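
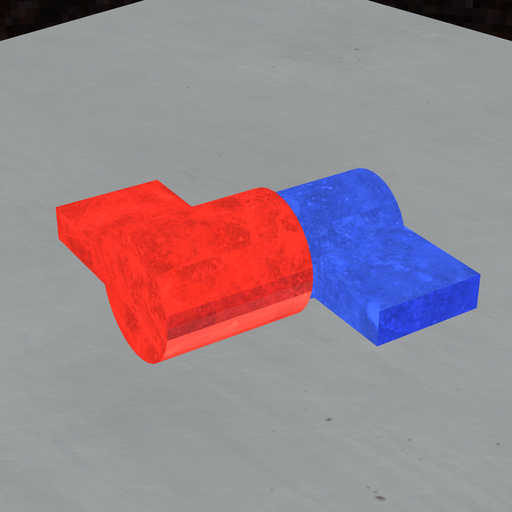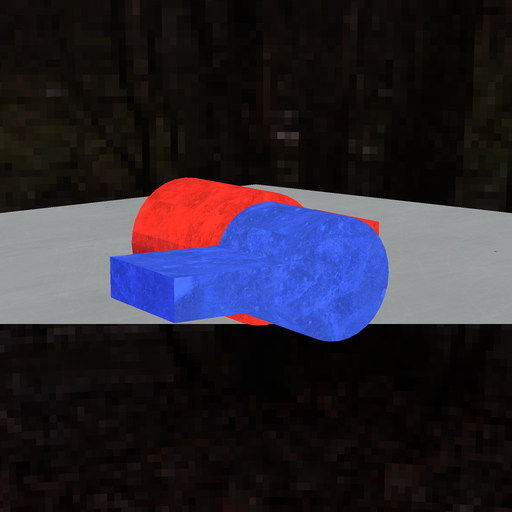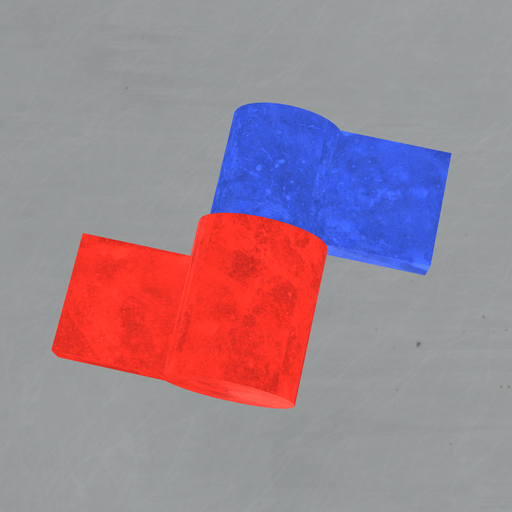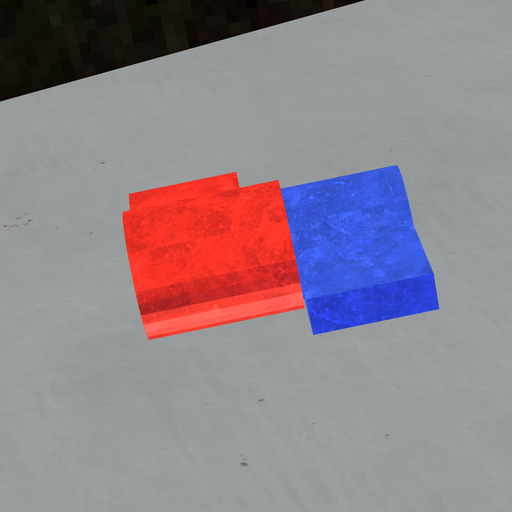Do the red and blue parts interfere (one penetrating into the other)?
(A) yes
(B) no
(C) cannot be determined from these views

(A) yes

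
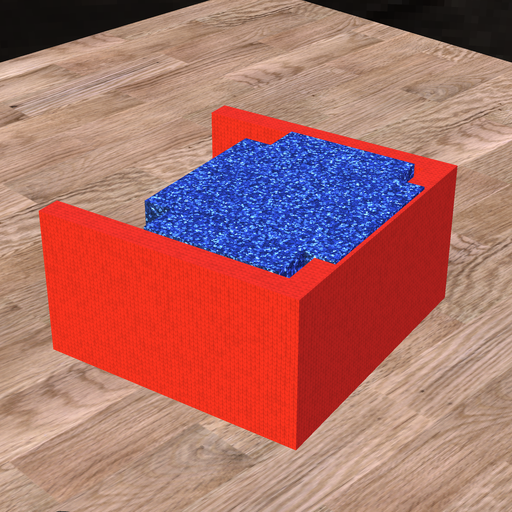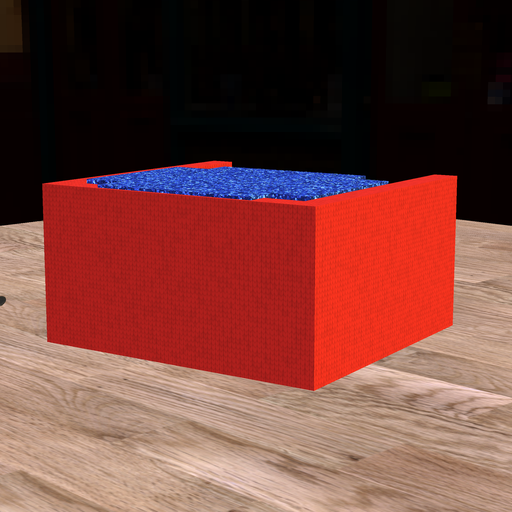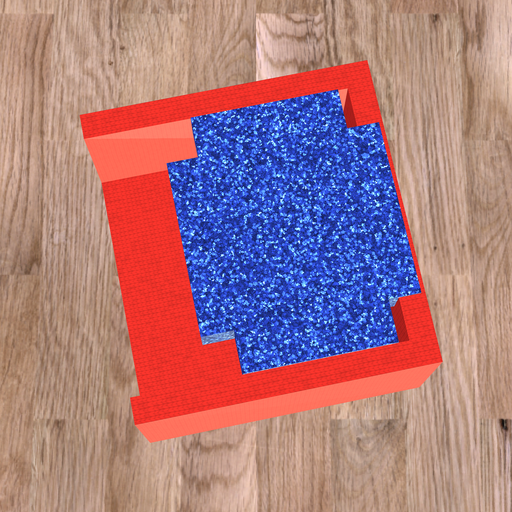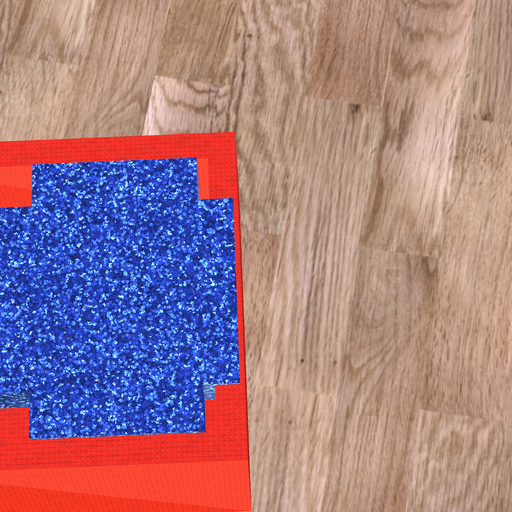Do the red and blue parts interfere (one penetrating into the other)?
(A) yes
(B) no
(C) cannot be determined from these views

(A) yes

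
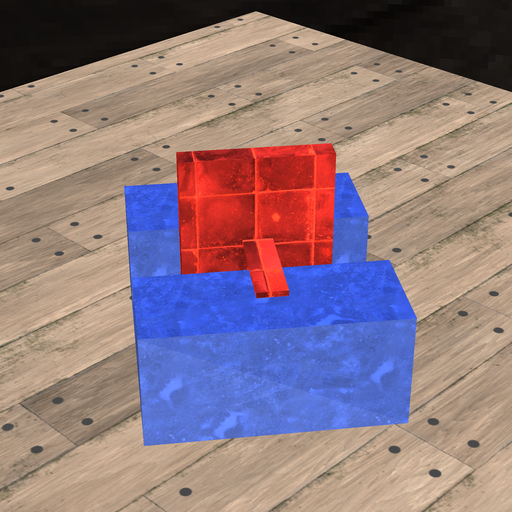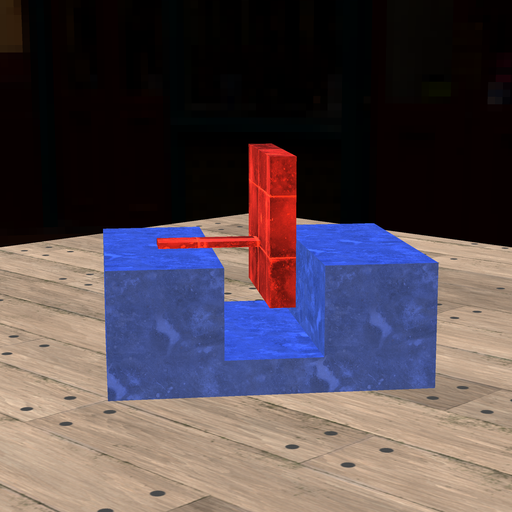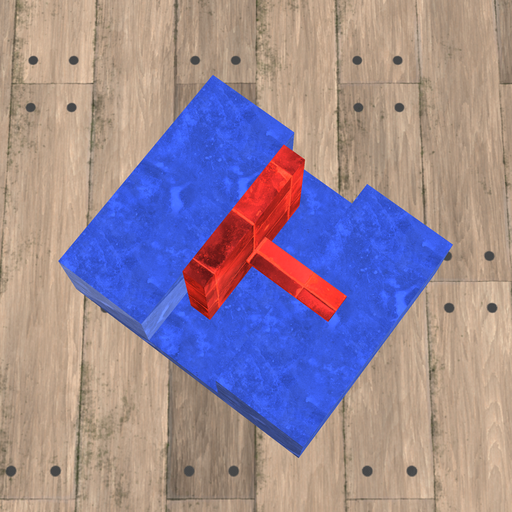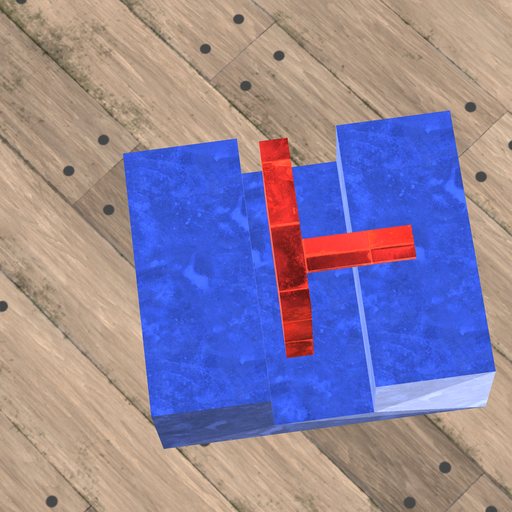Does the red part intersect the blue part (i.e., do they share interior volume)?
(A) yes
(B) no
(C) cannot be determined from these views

(B) no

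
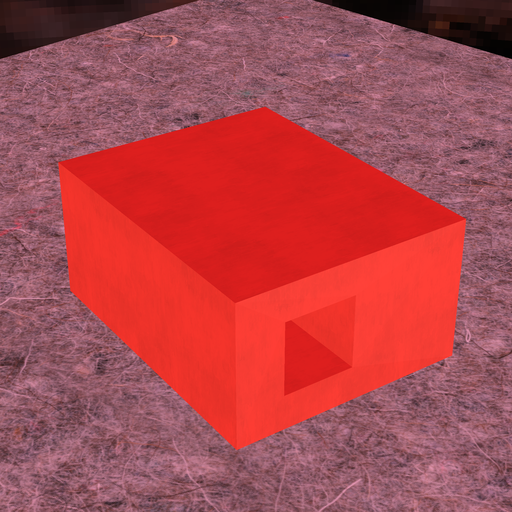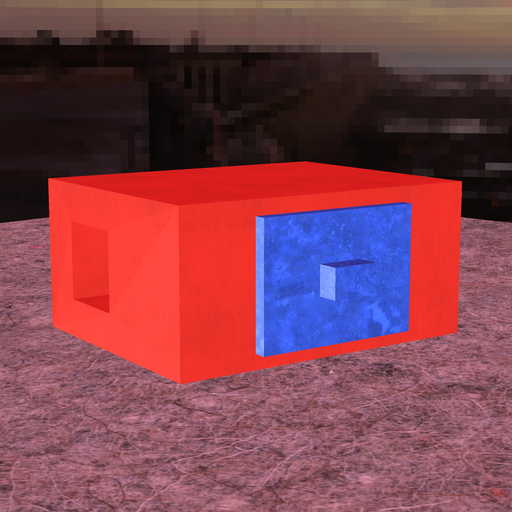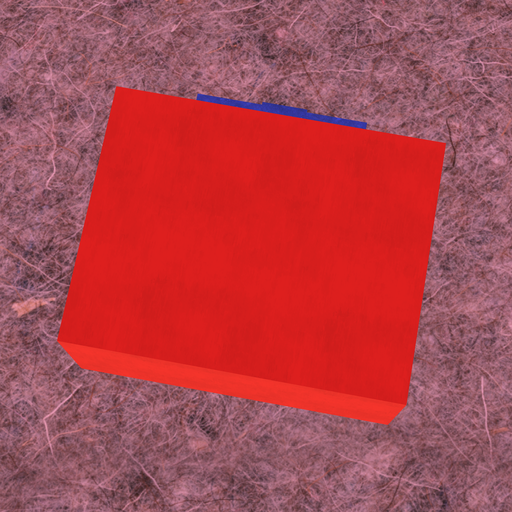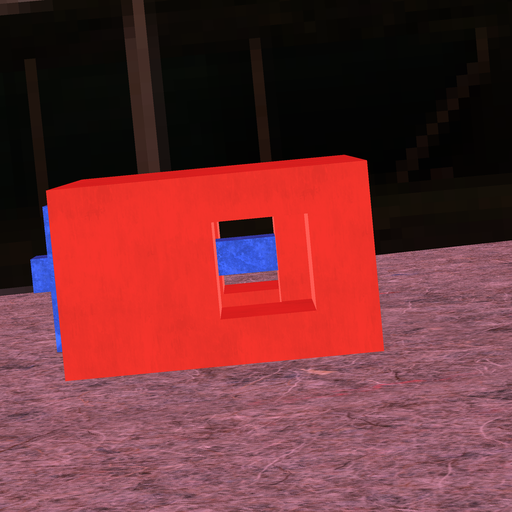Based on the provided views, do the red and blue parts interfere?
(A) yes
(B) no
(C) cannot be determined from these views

(A) yes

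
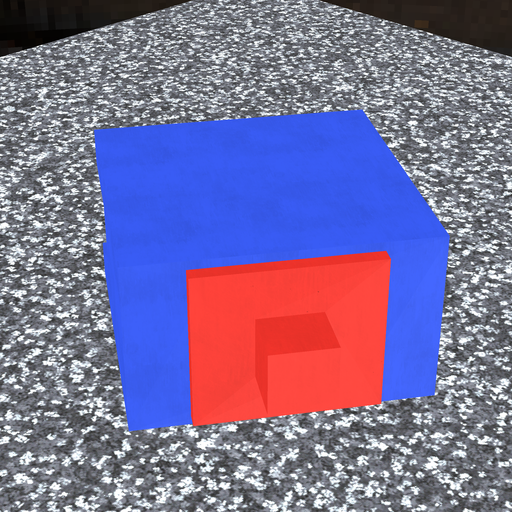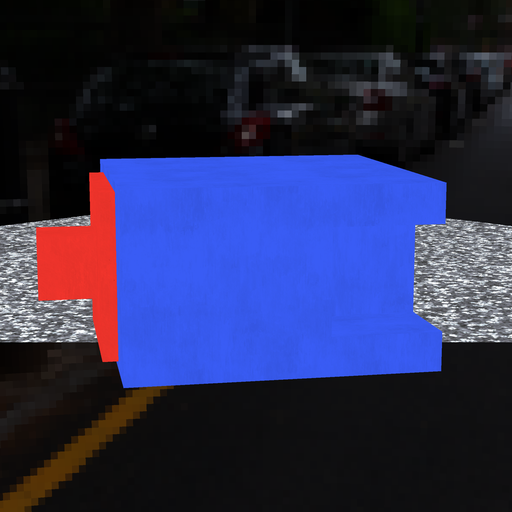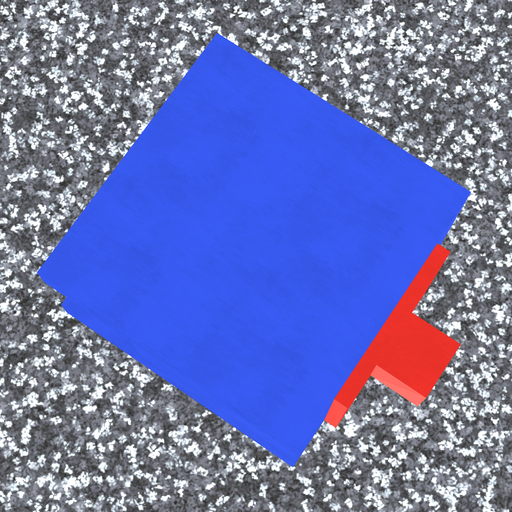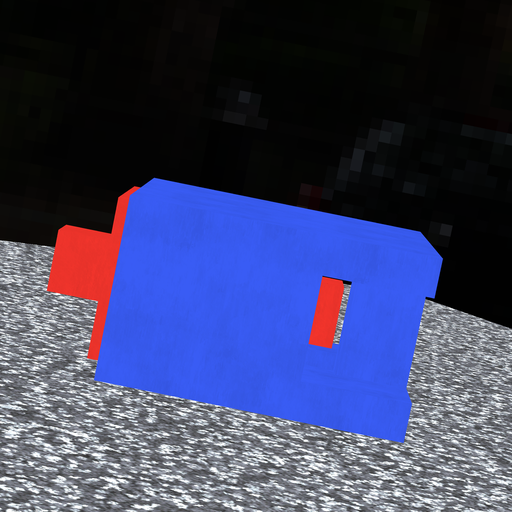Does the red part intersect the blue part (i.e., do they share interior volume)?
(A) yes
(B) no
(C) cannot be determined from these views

(B) no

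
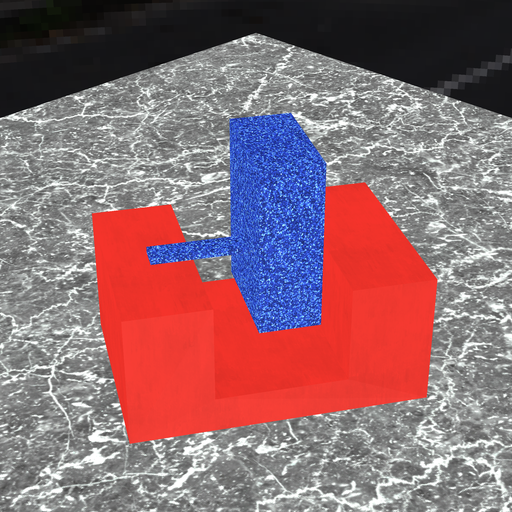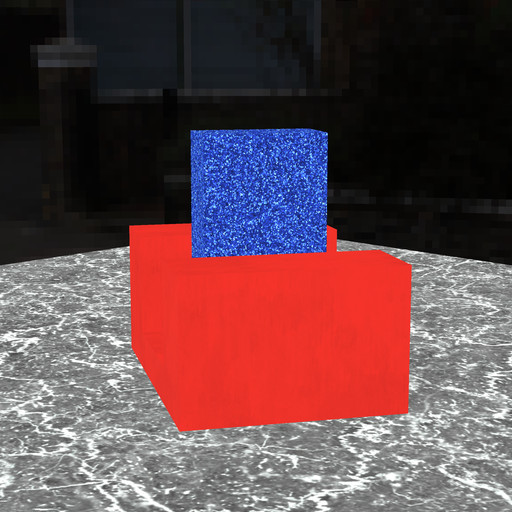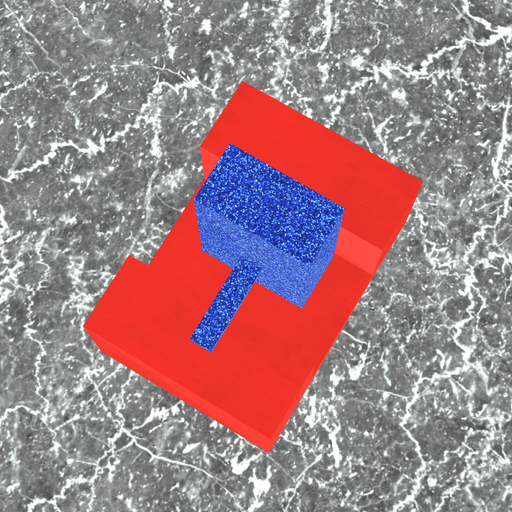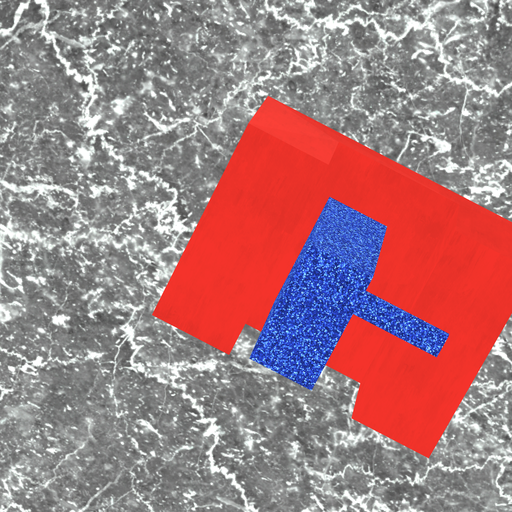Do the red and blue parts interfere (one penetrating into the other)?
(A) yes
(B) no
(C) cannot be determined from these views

(B) no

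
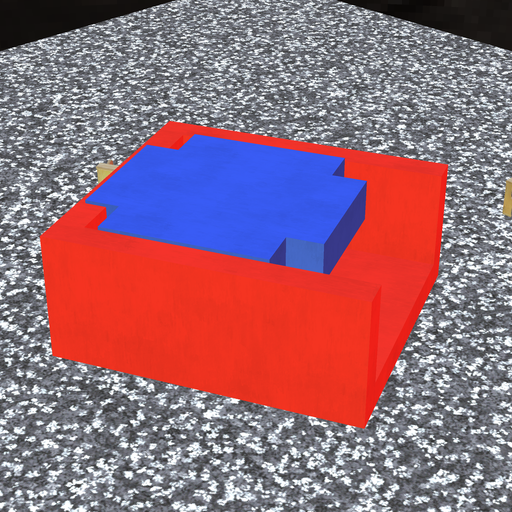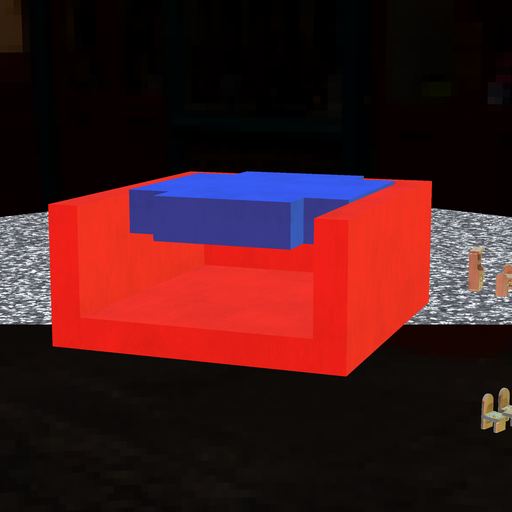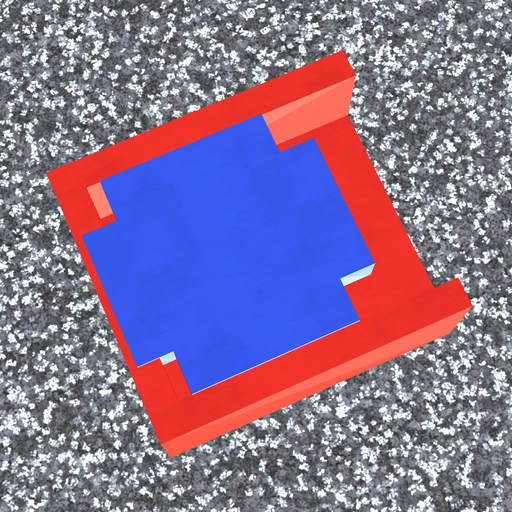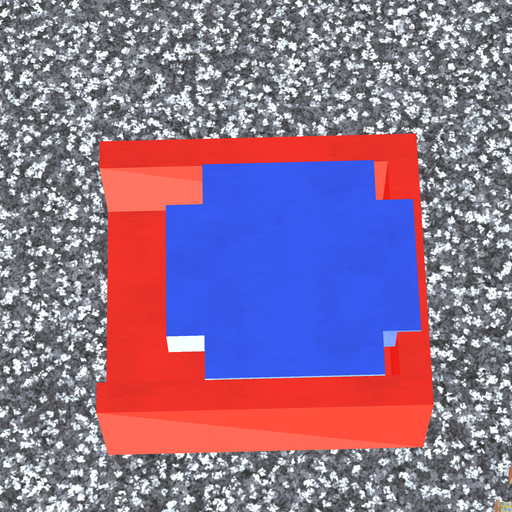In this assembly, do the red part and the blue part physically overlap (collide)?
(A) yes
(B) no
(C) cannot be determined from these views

(A) yes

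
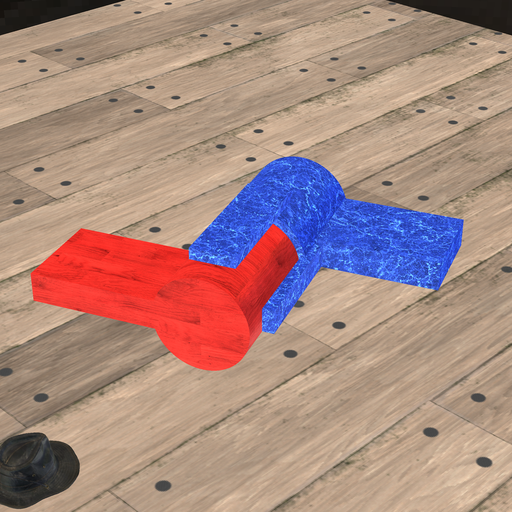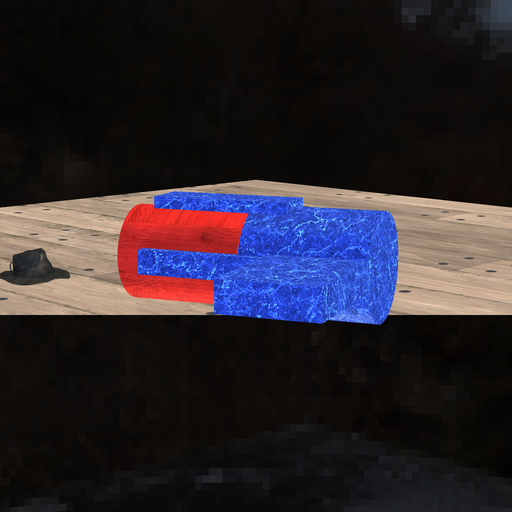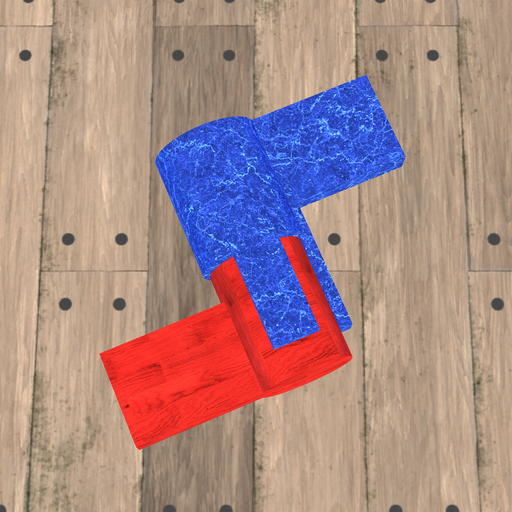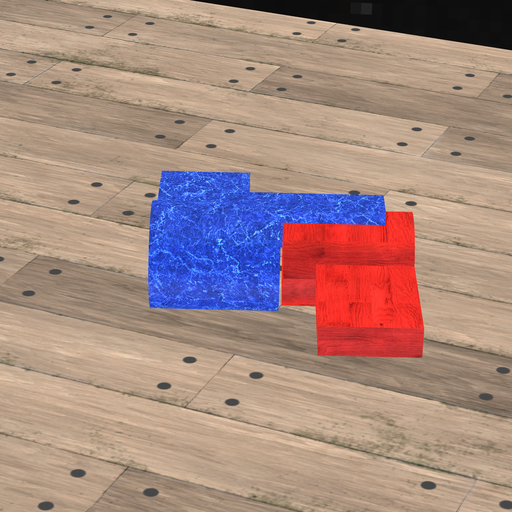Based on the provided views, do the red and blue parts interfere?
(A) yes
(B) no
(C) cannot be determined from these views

(B) no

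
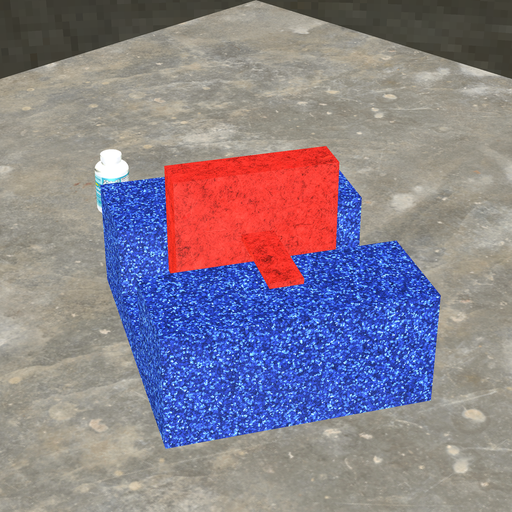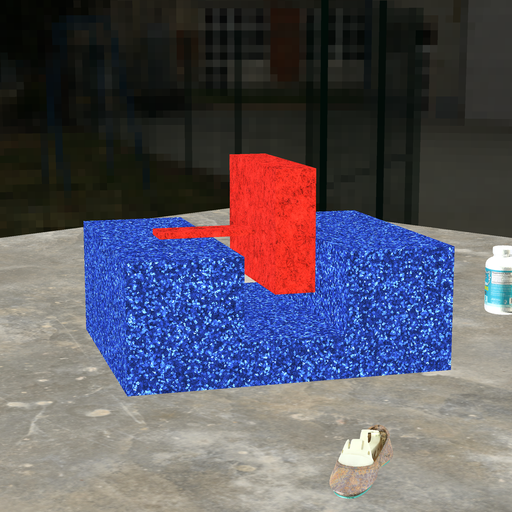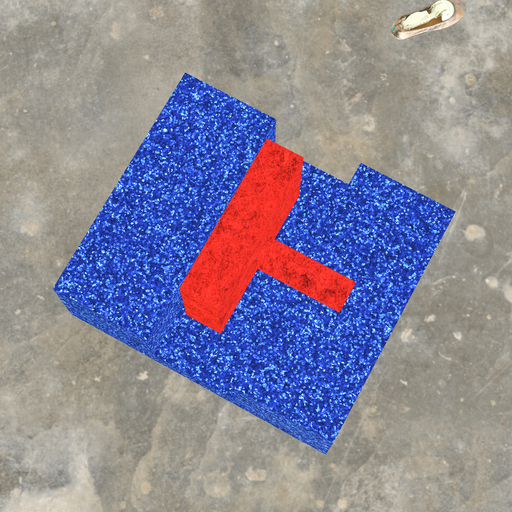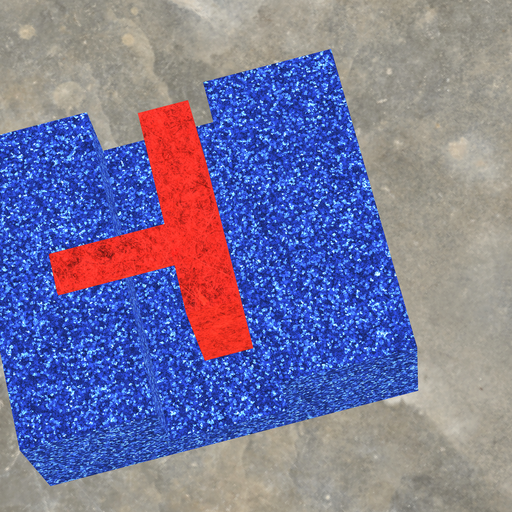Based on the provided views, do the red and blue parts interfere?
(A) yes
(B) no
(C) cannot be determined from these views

(B) no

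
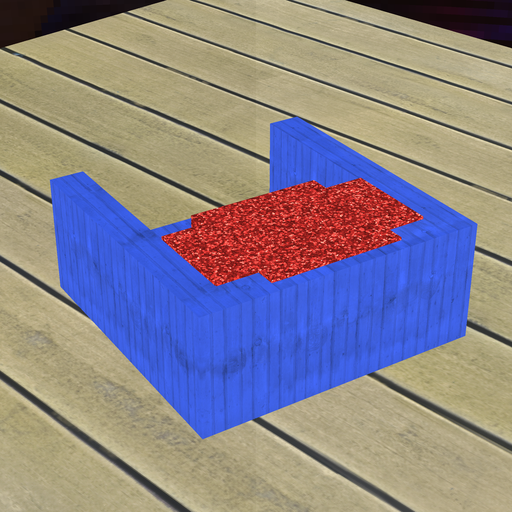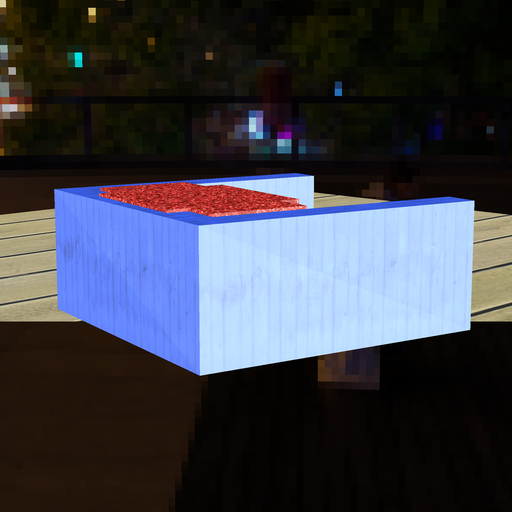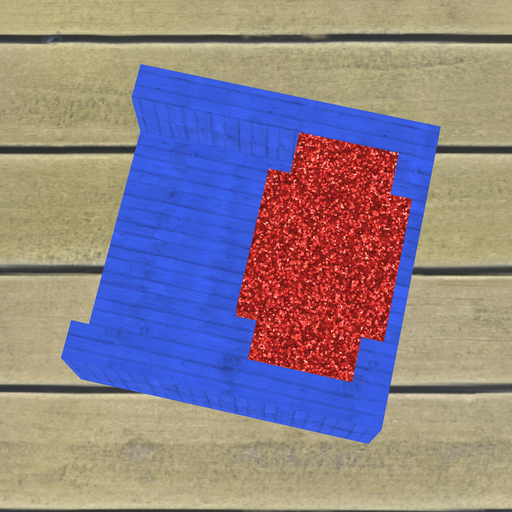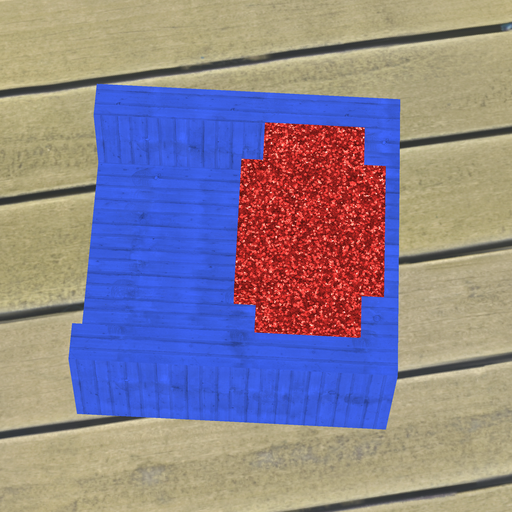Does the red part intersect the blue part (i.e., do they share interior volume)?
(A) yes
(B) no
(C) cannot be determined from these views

(A) yes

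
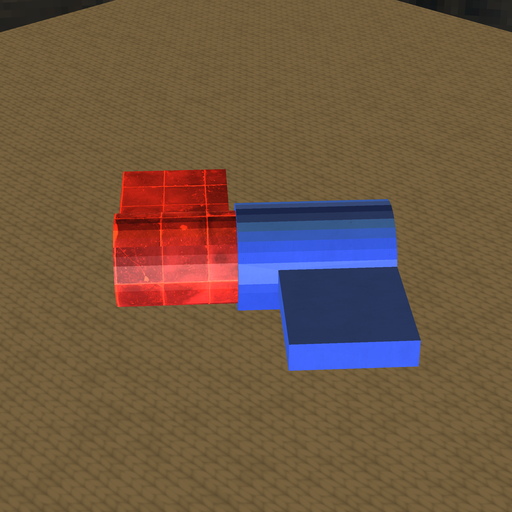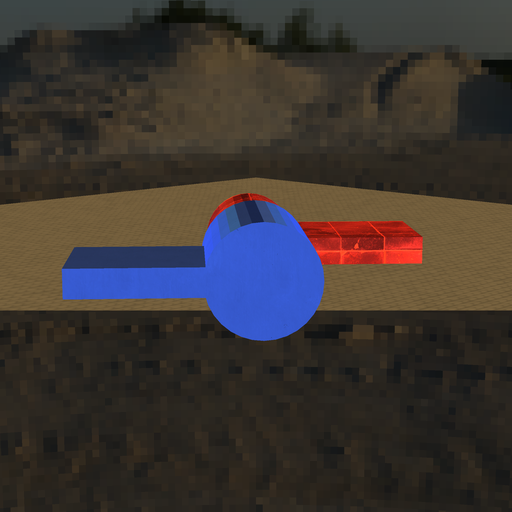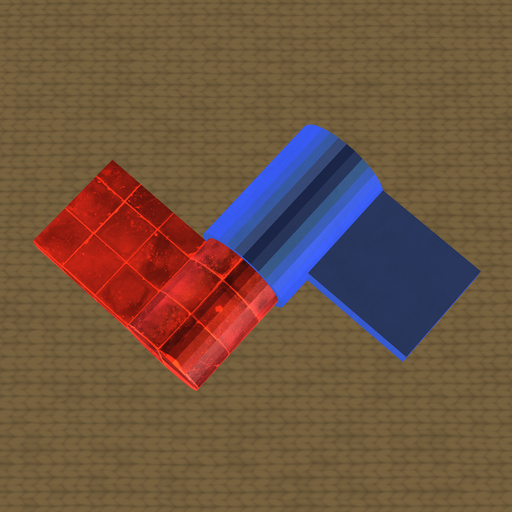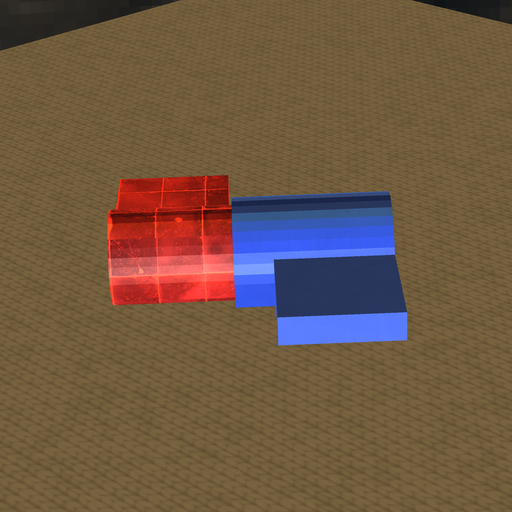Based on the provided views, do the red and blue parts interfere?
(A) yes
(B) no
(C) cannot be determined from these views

(A) yes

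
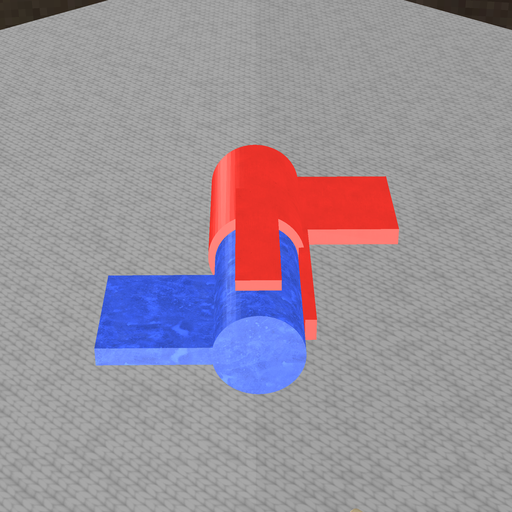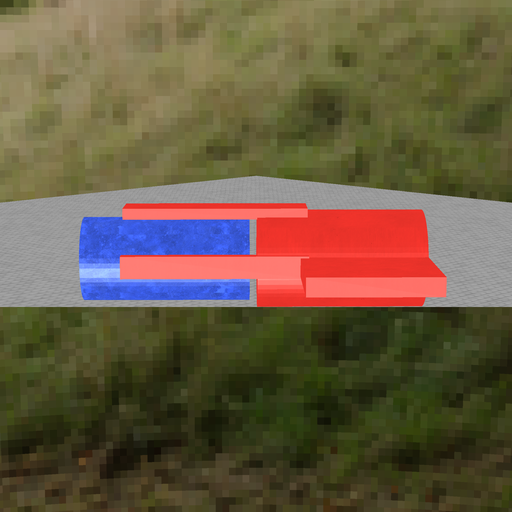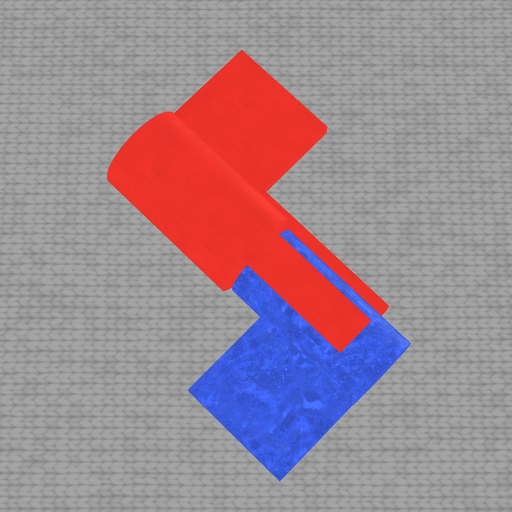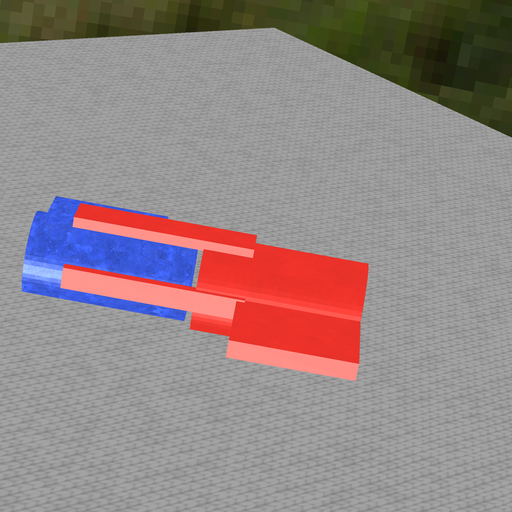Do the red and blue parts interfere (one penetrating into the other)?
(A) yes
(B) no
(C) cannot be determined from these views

(B) no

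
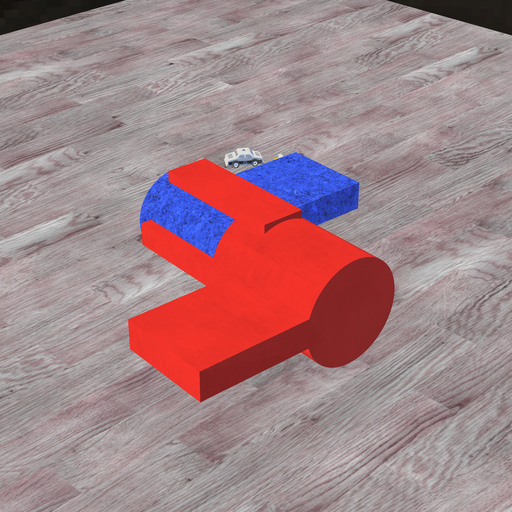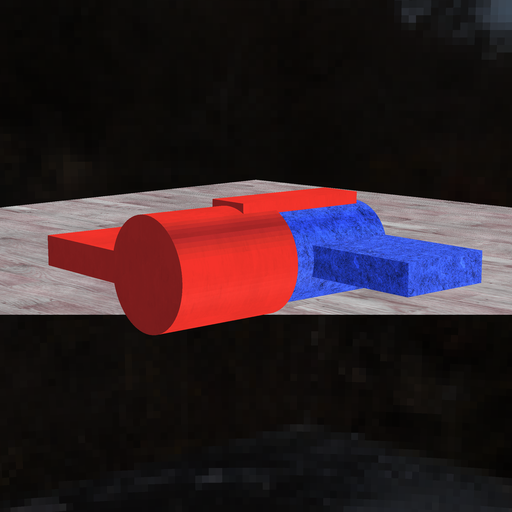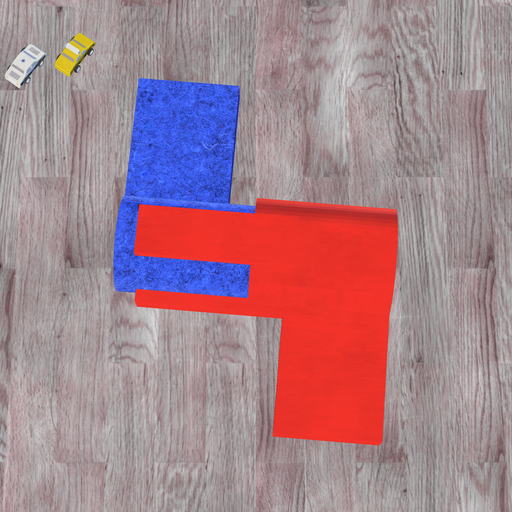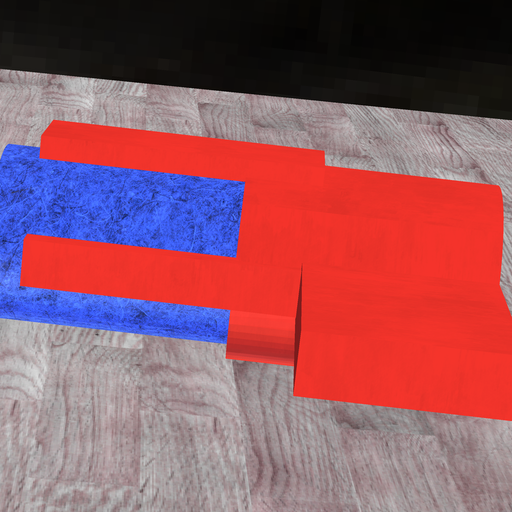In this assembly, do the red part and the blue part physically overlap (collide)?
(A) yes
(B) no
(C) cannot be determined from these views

(A) yes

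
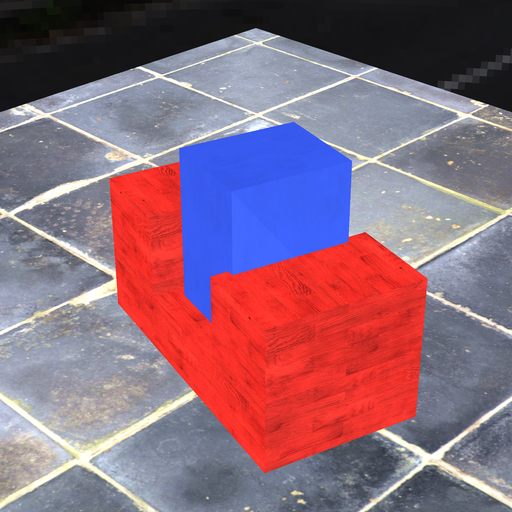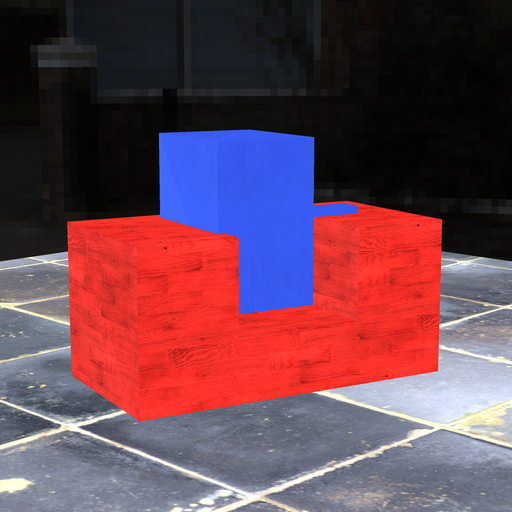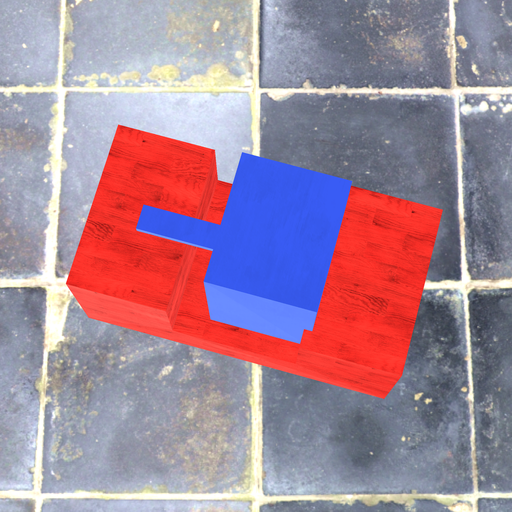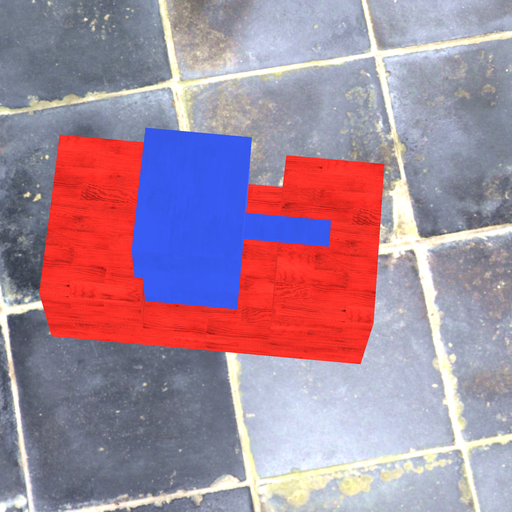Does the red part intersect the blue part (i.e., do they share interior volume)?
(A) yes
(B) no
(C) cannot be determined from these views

(A) yes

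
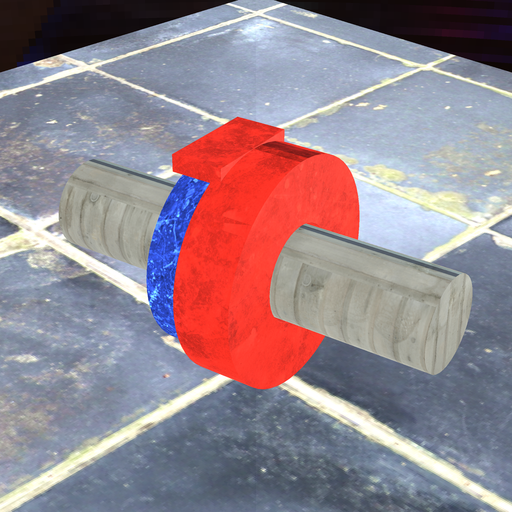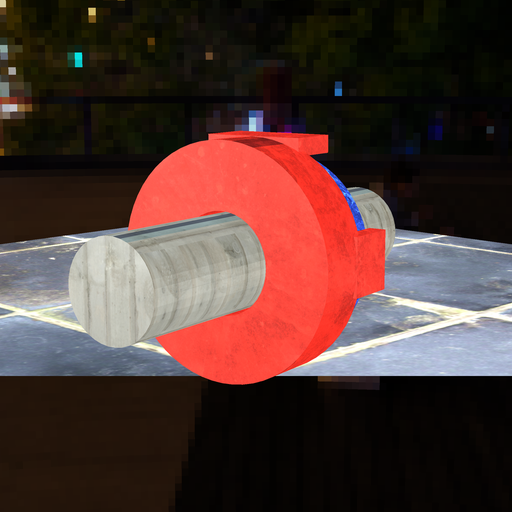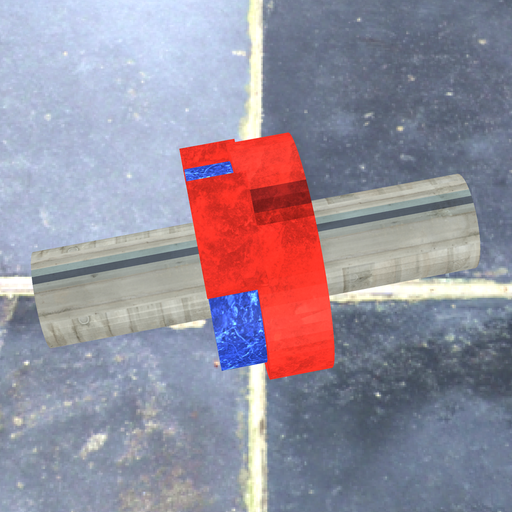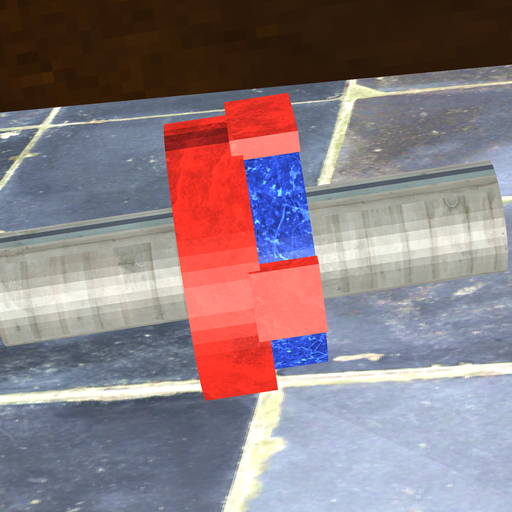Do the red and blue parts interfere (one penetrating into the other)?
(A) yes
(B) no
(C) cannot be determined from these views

(A) yes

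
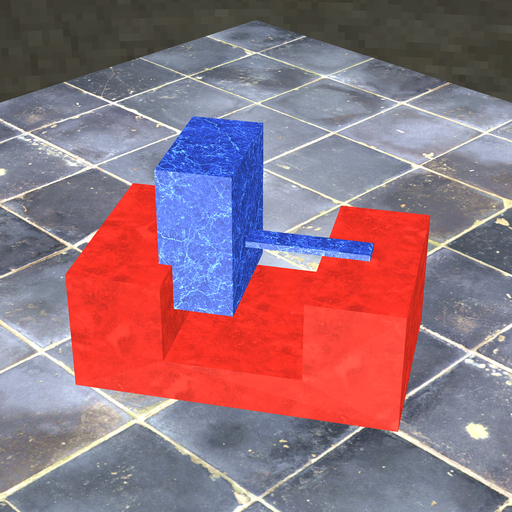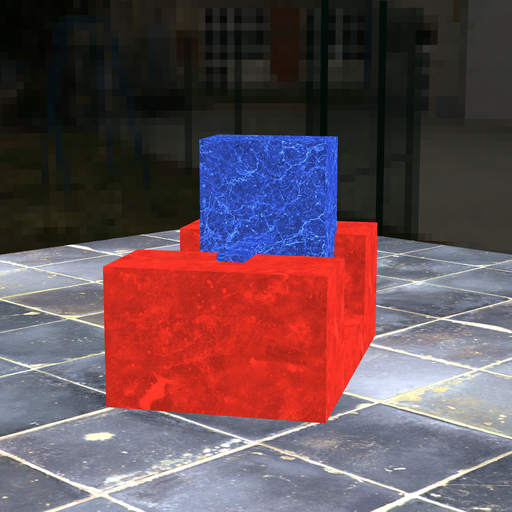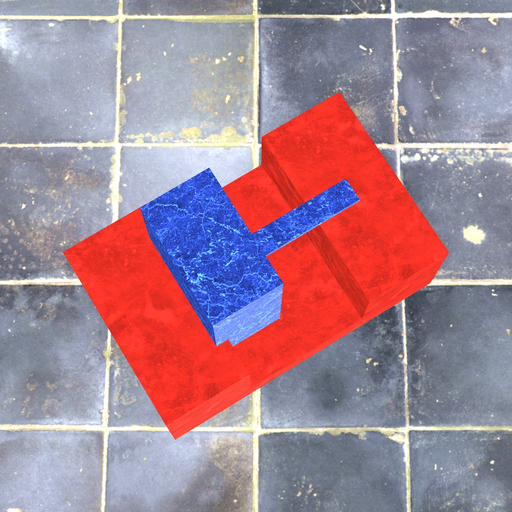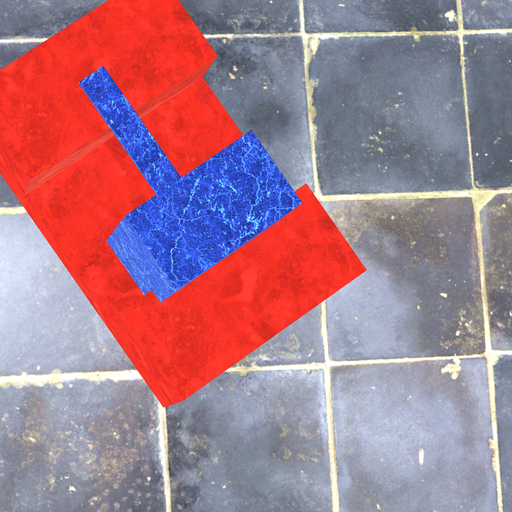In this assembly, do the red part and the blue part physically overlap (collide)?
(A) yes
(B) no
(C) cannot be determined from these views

(A) yes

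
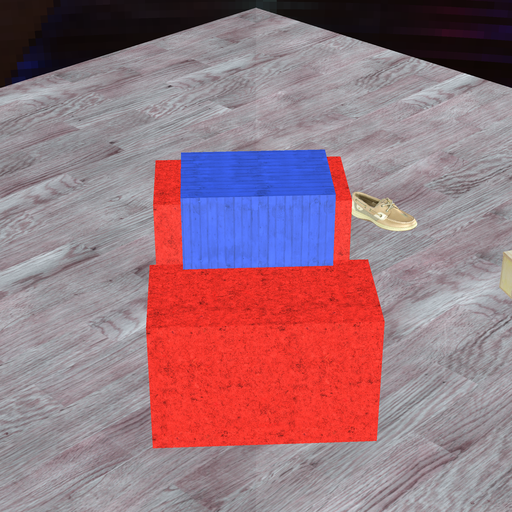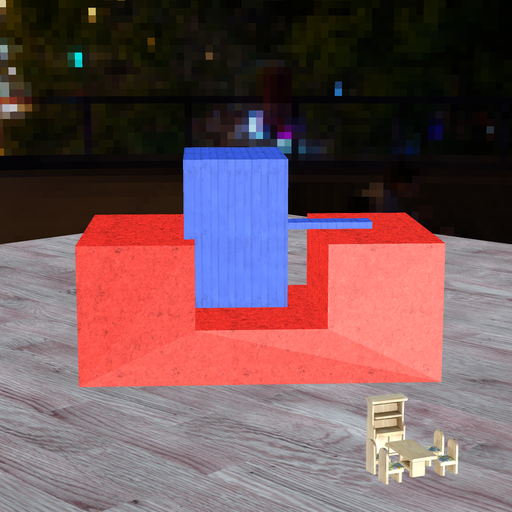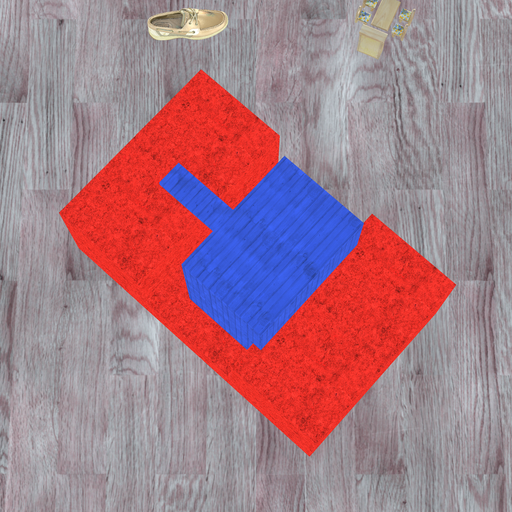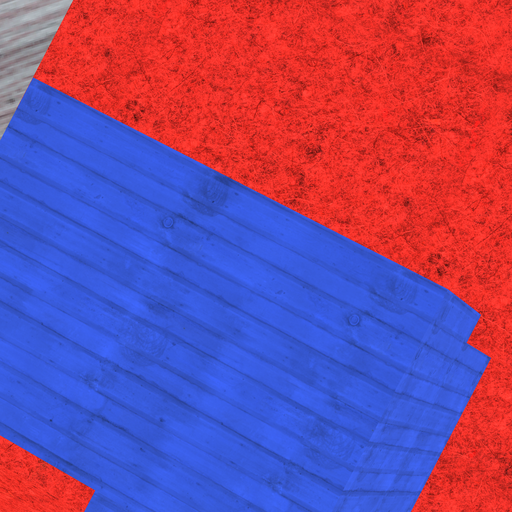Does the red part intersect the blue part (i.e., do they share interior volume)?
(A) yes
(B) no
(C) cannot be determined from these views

(A) yes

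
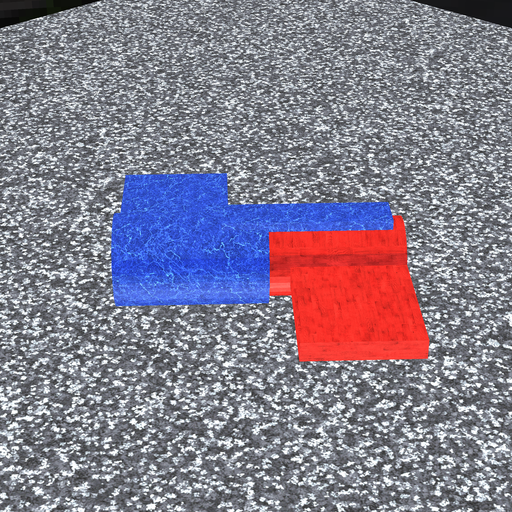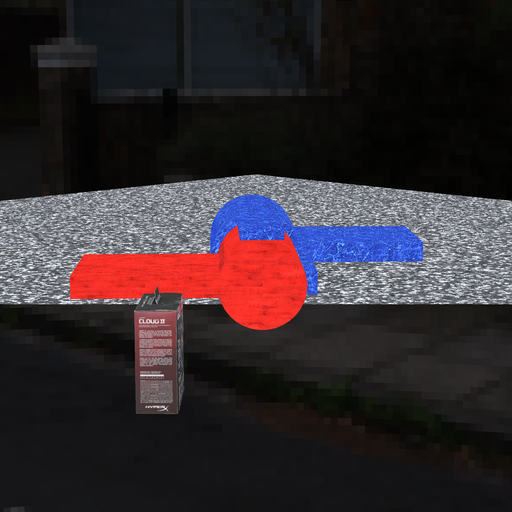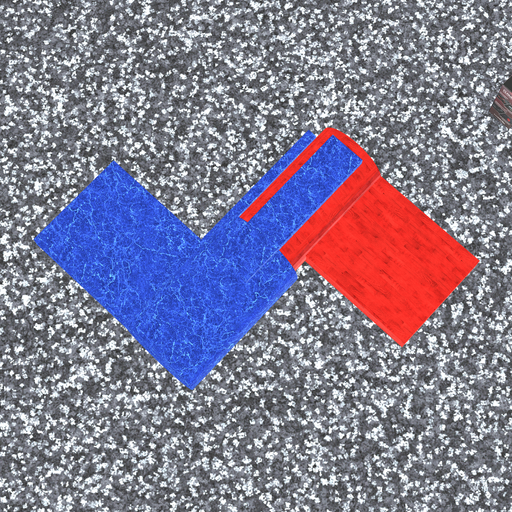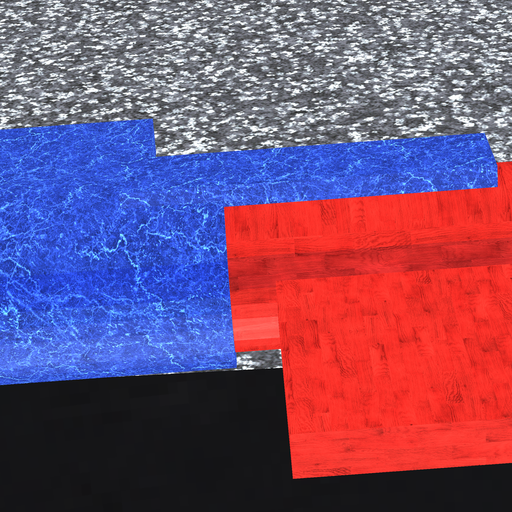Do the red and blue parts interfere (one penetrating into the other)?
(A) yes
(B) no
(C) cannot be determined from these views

(A) yes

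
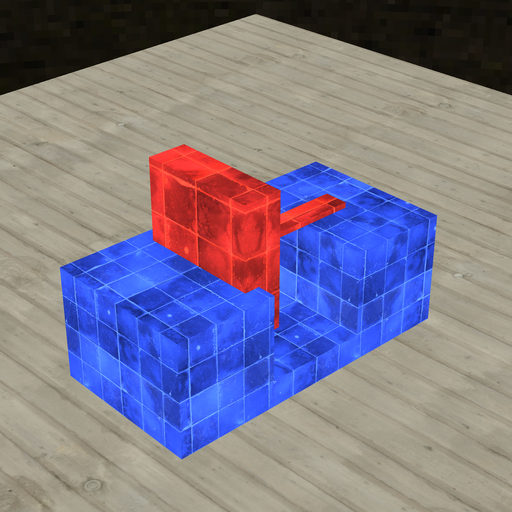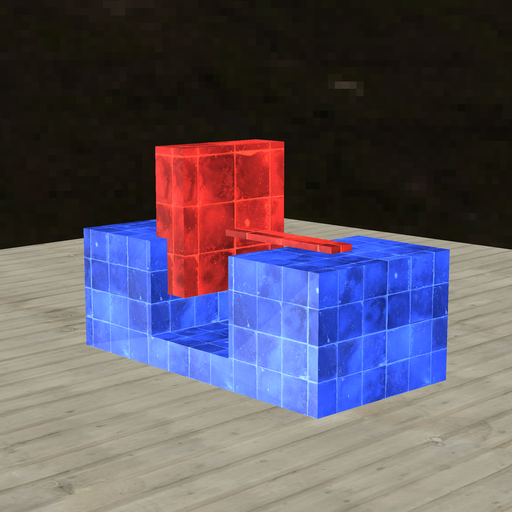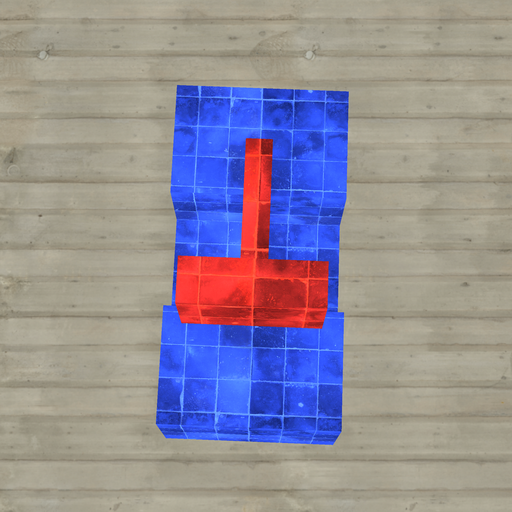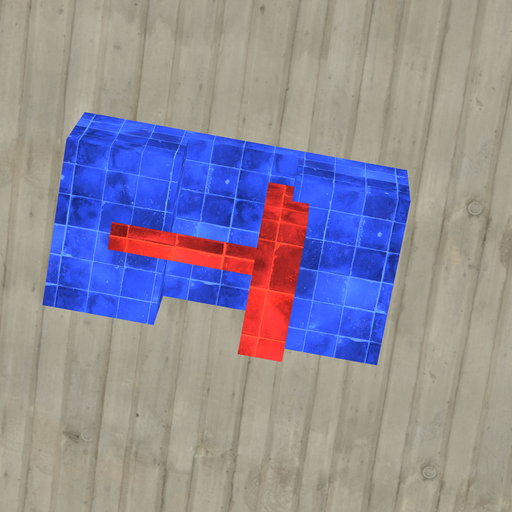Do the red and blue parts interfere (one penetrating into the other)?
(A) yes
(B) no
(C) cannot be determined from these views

(A) yes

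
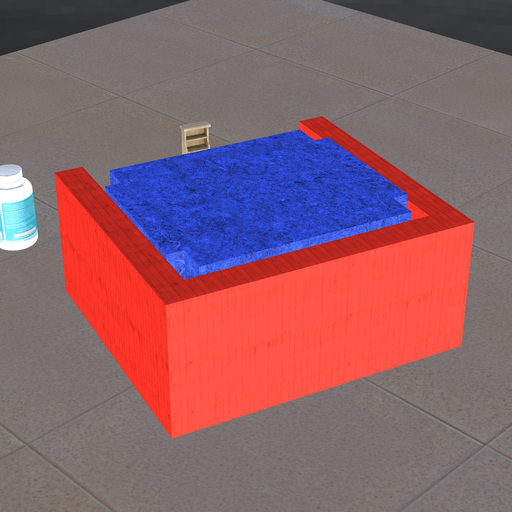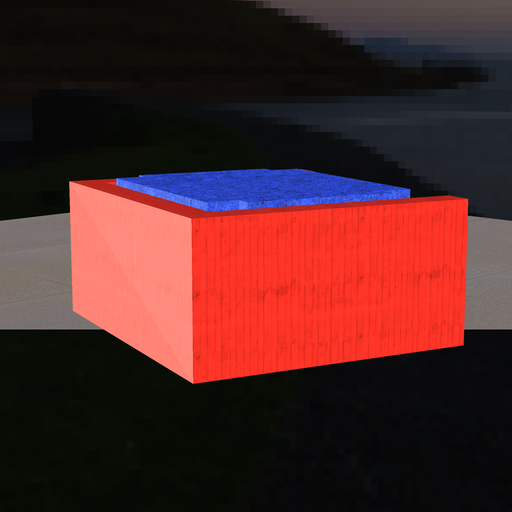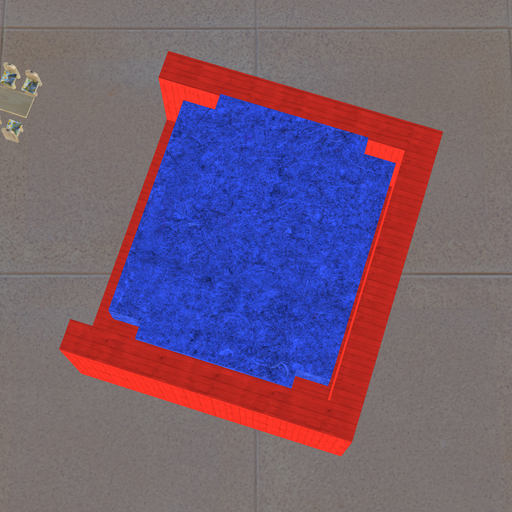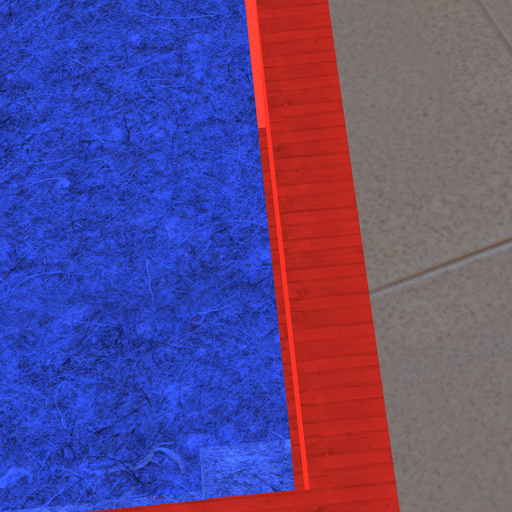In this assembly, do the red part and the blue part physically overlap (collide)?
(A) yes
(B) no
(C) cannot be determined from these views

(B) no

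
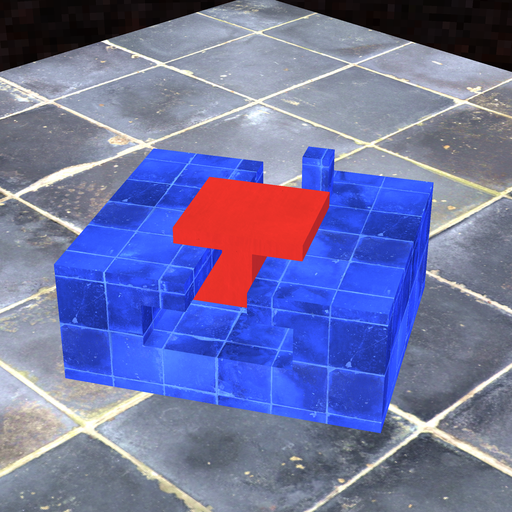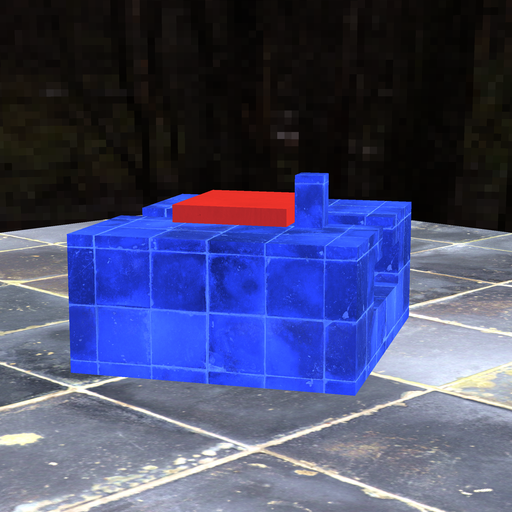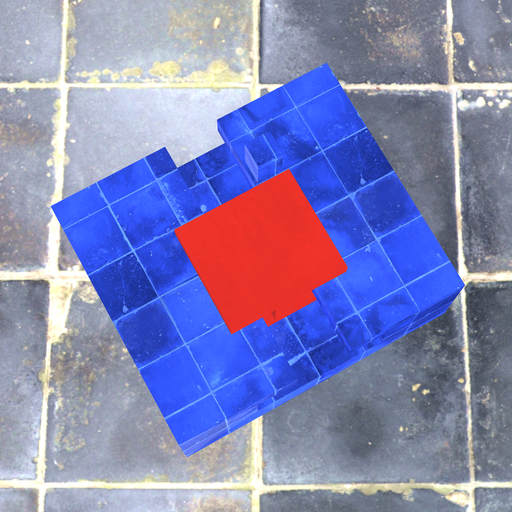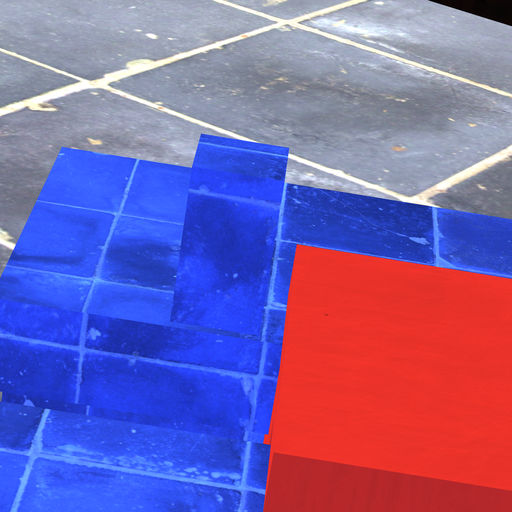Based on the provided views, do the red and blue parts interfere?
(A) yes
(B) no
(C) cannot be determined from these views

(B) no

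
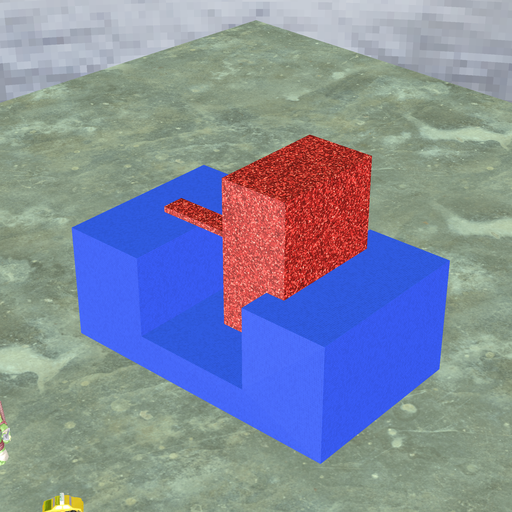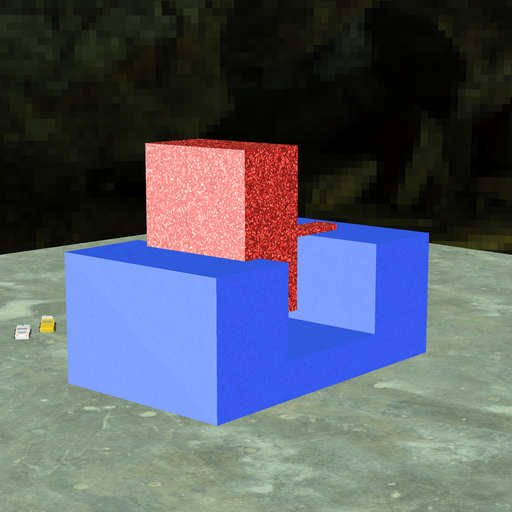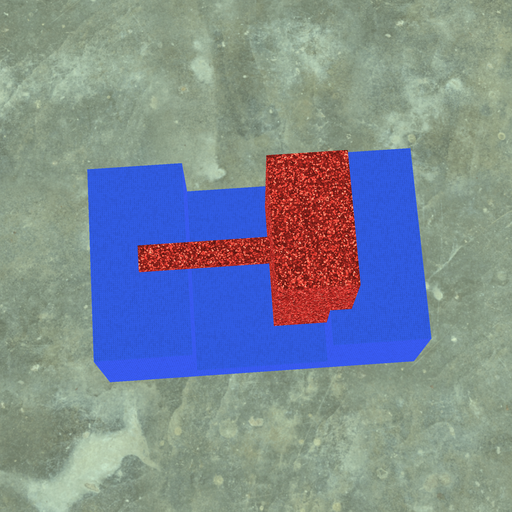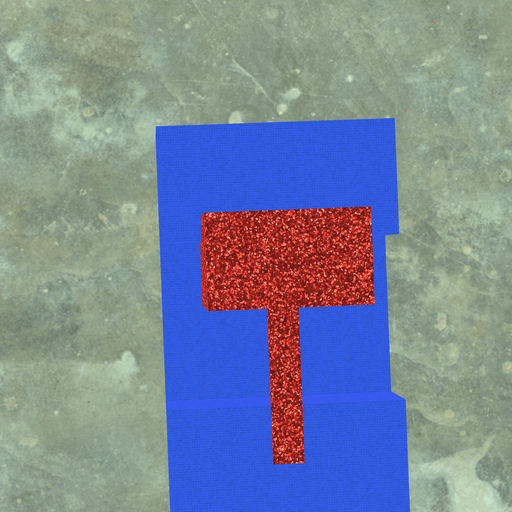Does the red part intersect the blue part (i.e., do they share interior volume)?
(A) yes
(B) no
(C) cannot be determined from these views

(A) yes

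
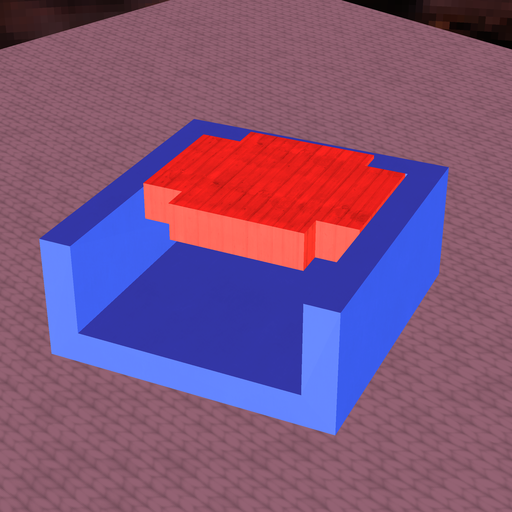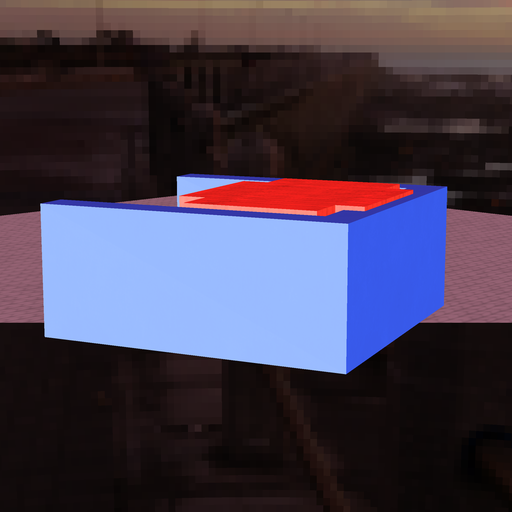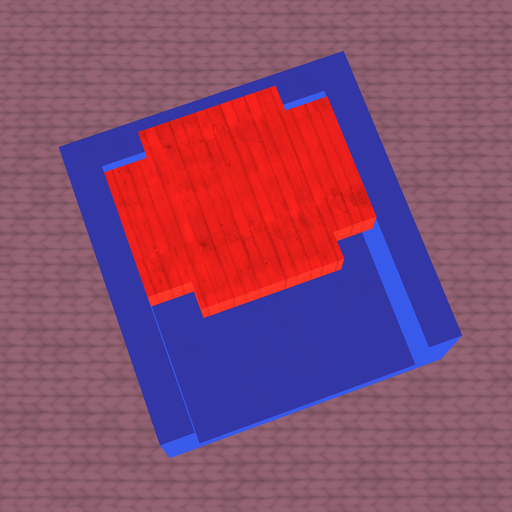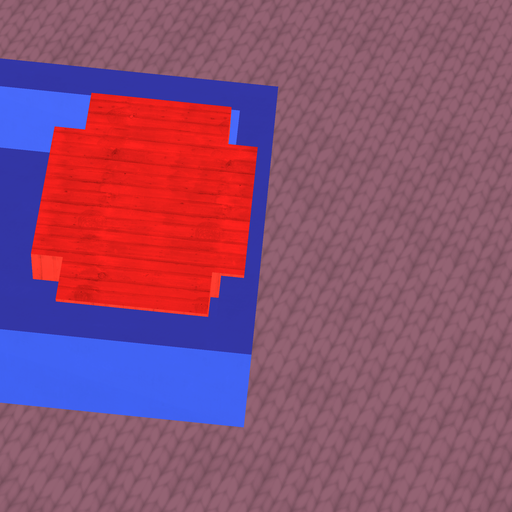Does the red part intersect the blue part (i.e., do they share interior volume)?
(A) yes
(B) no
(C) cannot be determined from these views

(A) yes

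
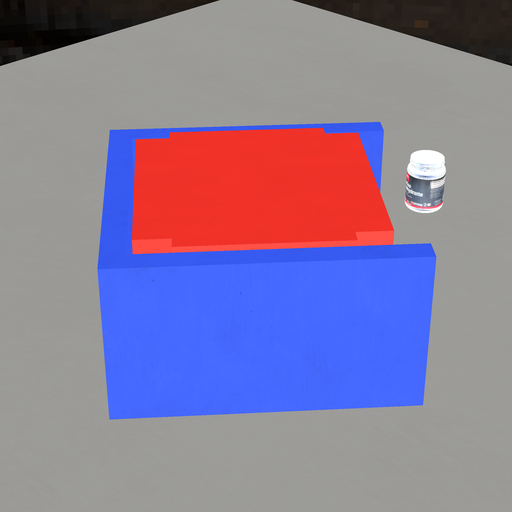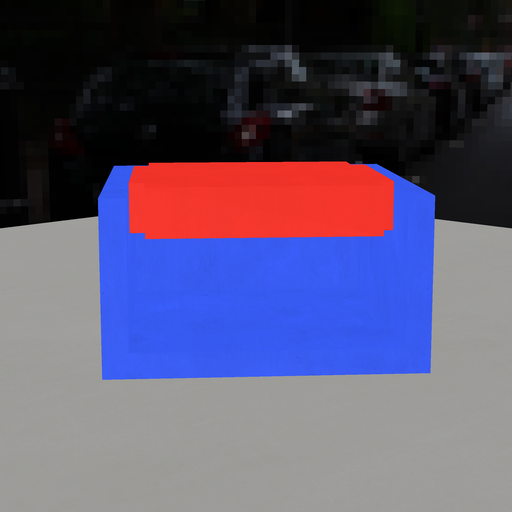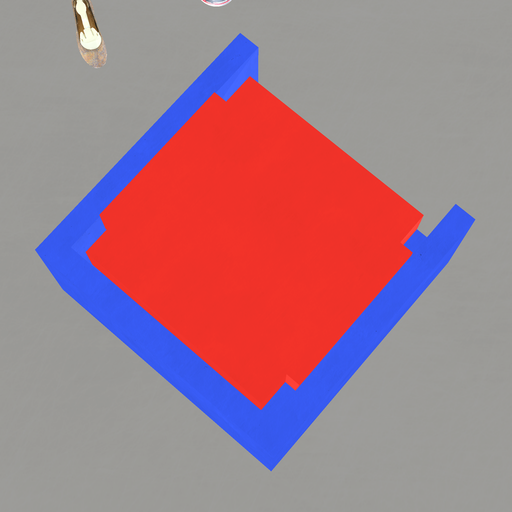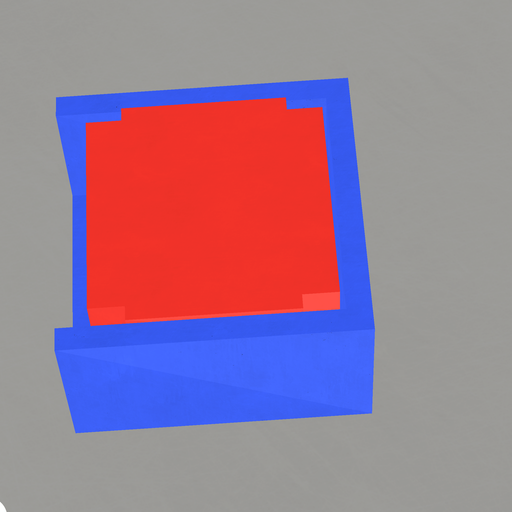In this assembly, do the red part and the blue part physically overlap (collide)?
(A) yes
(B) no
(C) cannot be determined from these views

(B) no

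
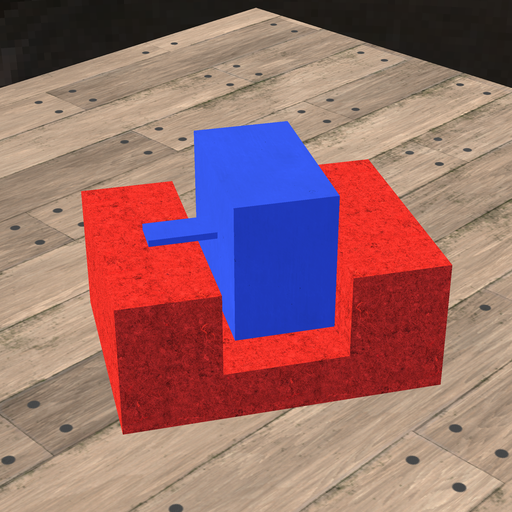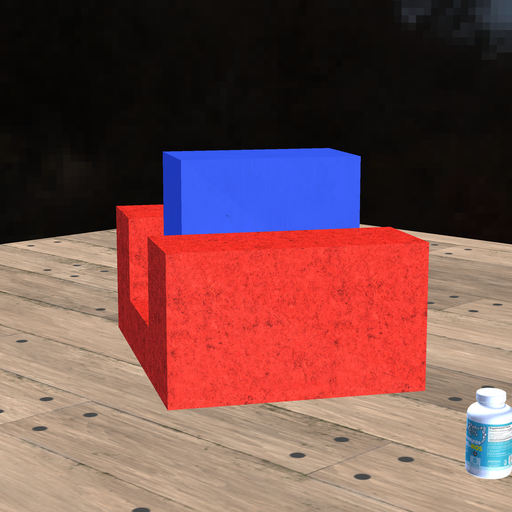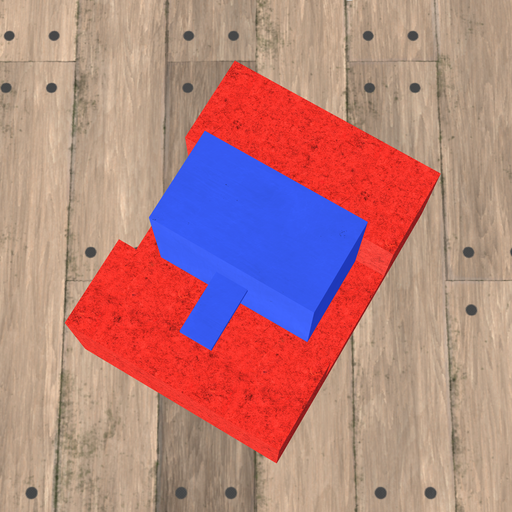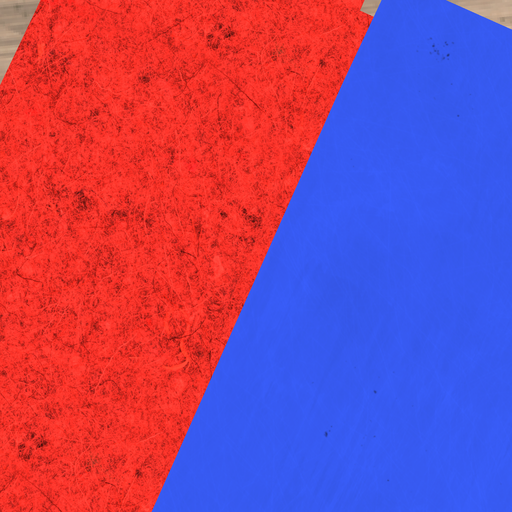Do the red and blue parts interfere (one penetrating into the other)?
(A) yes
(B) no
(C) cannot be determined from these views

(B) no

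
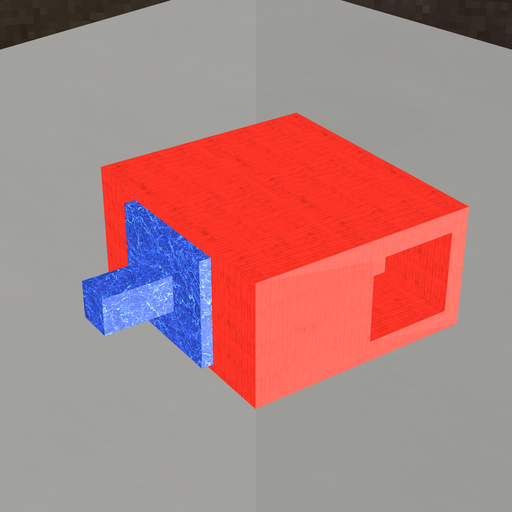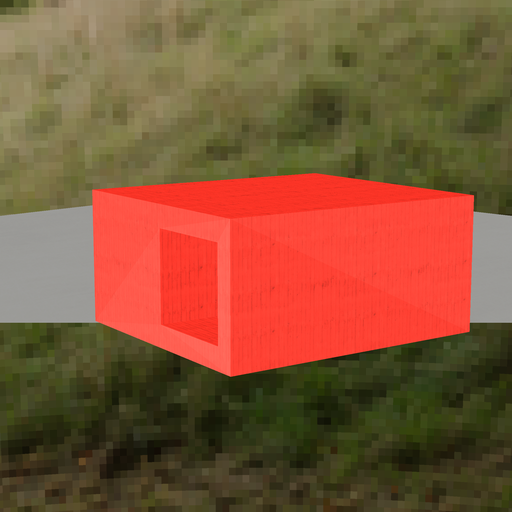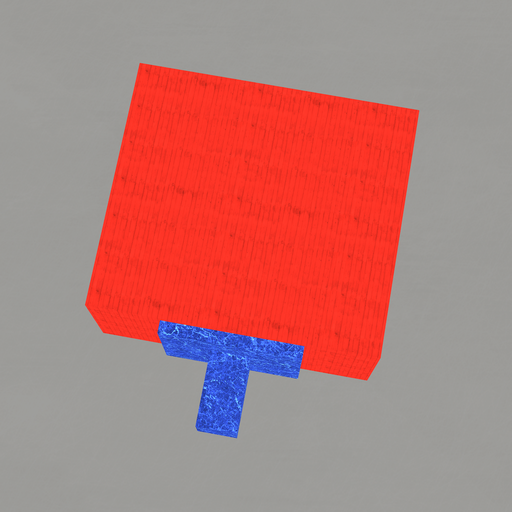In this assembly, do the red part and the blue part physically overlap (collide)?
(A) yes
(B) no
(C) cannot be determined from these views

(C) cannot be determined from these views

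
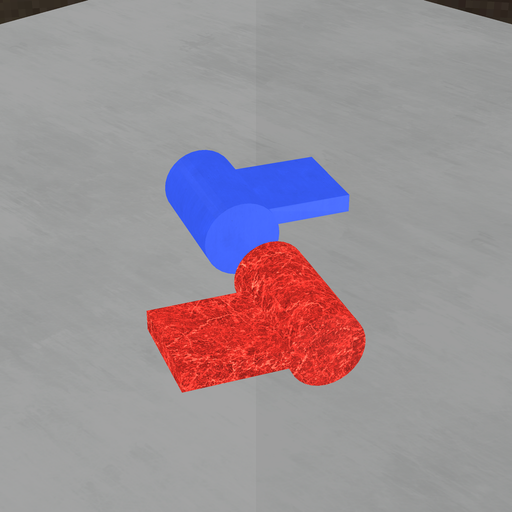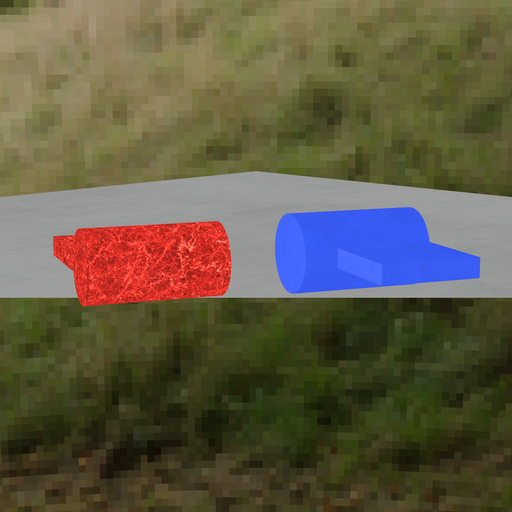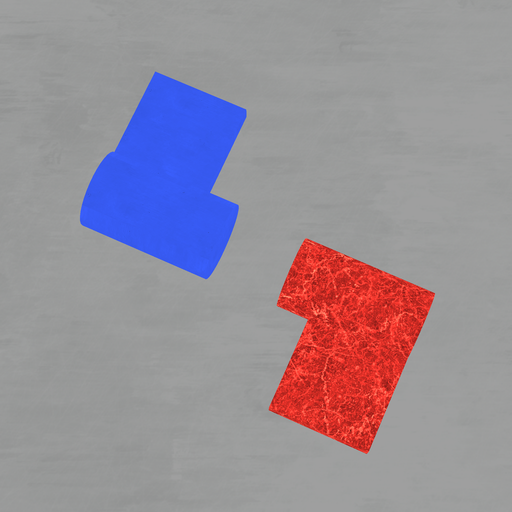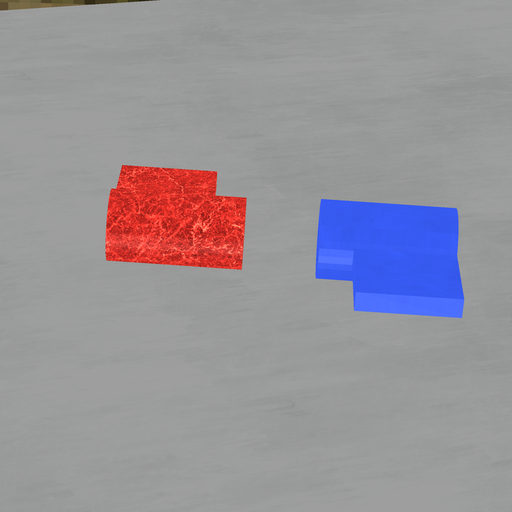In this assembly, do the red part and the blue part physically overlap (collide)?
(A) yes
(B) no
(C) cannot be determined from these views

(B) no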